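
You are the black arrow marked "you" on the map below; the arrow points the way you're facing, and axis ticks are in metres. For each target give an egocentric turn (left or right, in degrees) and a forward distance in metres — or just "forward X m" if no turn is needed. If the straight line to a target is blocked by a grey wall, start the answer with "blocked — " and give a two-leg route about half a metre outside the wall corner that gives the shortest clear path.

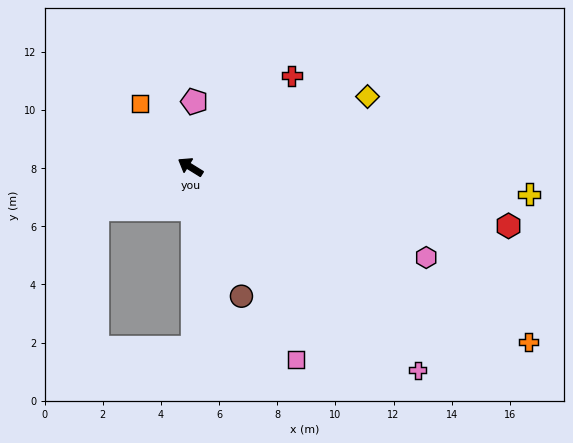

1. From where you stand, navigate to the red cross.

turn right 106°, forward 4.7 m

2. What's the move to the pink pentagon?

turn right 62°, forward 2.3 m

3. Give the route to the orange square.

turn right 20°, forward 2.8 m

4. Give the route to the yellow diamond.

turn right 127°, forward 6.6 m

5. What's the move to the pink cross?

turn left 170°, forward 10.5 m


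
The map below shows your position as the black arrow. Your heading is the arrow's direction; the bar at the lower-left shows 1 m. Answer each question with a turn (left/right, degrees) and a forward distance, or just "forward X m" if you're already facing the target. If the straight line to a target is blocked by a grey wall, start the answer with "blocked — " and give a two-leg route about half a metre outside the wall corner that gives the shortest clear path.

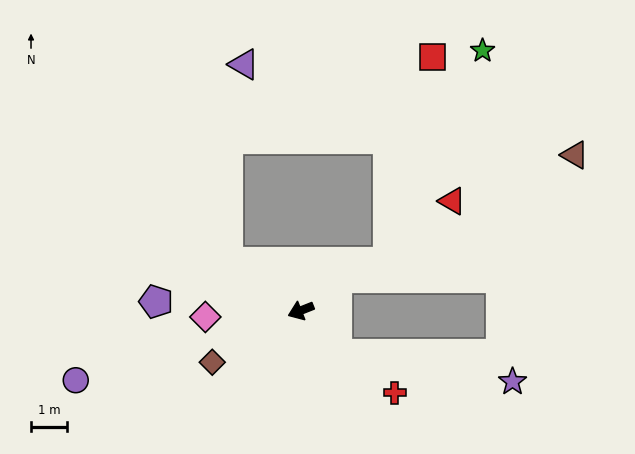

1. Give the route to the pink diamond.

turn right 18°, forward 2.6 m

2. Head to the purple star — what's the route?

blocked — turn left 108°, forward 1.6 m, then turn left 41°, forward 4.9 m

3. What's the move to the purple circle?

turn right 4°, forward 6.5 m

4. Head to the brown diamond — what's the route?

turn left 9°, forward 2.8 m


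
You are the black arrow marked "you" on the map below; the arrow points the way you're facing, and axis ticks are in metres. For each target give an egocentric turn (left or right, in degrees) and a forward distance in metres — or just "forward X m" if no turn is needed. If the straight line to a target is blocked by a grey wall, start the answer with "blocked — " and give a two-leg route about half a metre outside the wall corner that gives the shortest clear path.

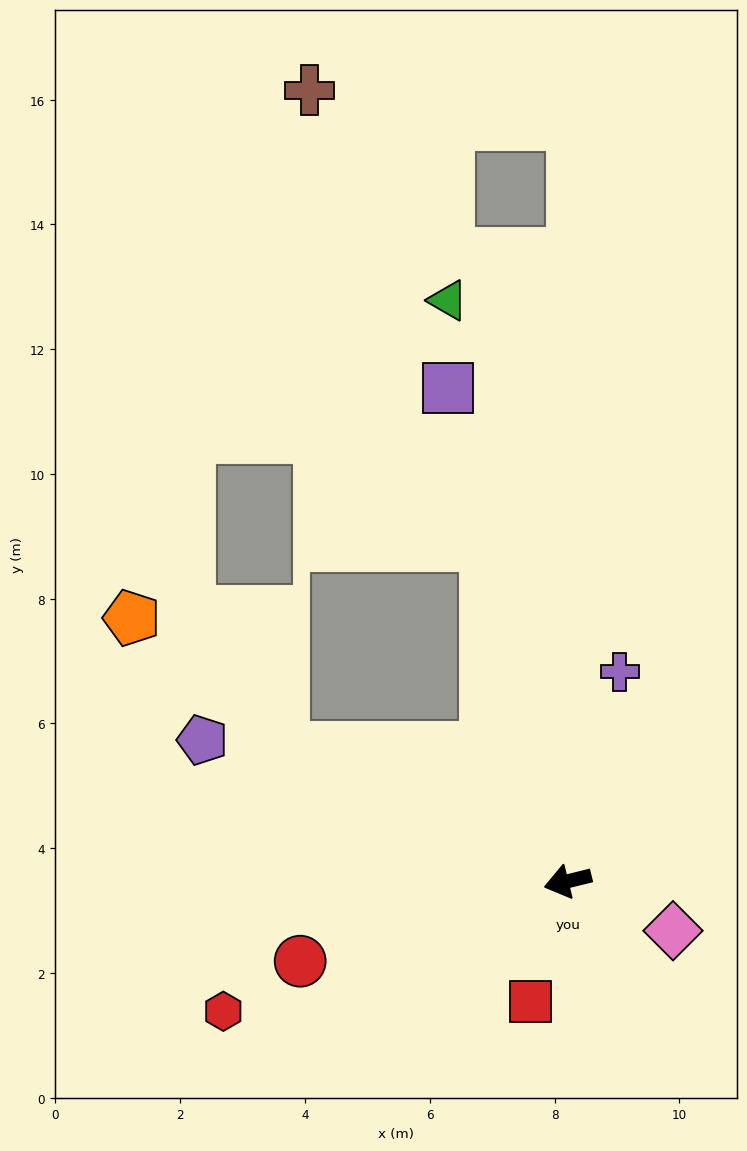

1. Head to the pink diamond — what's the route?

turn left 141°, forward 1.9 m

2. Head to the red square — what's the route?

turn left 59°, forward 2.0 m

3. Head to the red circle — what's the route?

turn left 3°, forward 4.5 m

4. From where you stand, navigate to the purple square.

turn right 90°, forward 8.1 m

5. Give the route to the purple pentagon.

turn right 35°, forward 6.3 m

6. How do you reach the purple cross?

turn right 118°, forward 3.5 m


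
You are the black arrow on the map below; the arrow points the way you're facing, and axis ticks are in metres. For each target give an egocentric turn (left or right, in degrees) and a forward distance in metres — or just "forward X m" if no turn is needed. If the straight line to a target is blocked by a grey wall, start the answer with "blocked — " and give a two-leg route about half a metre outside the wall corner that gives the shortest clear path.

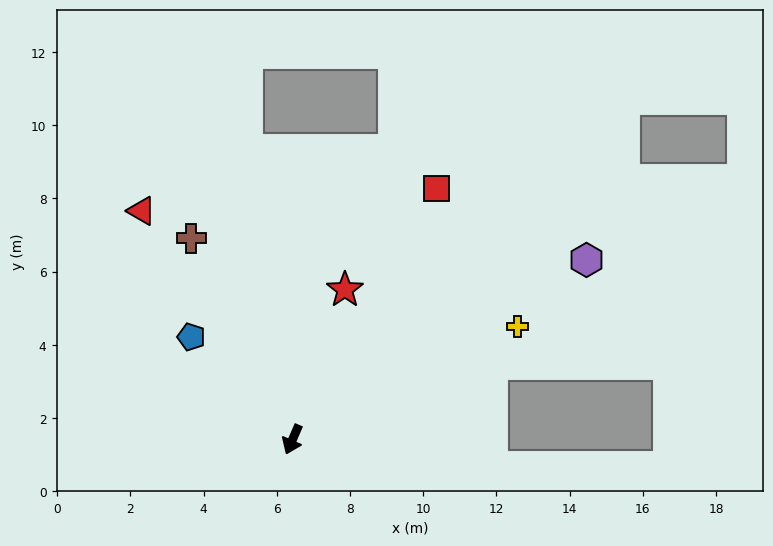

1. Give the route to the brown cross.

turn right 130°, forward 6.2 m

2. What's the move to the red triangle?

turn right 123°, forward 7.5 m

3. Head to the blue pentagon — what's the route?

turn right 112°, forward 3.9 m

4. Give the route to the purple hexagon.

turn left 145°, forward 9.4 m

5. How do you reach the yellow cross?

turn left 140°, forward 6.9 m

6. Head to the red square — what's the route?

turn left 173°, forward 7.9 m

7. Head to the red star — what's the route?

turn right 176°, forward 4.3 m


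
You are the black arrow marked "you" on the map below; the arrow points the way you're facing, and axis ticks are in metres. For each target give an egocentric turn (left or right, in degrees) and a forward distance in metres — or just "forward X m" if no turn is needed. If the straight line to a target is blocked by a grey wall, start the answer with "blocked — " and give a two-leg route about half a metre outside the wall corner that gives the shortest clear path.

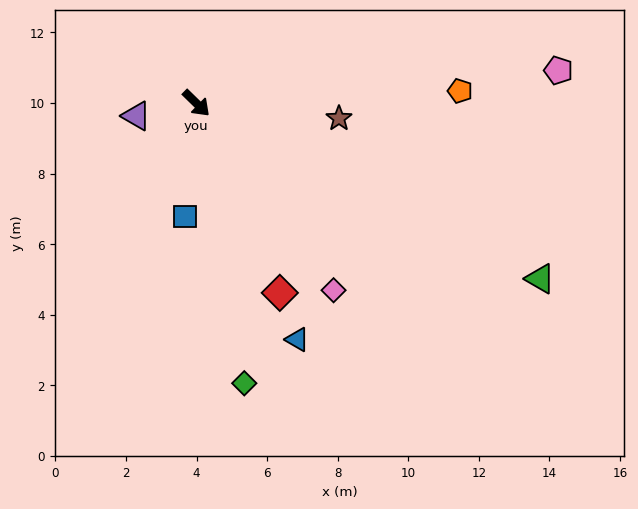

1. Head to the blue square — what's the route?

turn right 52°, forward 3.2 m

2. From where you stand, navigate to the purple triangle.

turn right 124°, forward 1.7 m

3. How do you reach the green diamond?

turn right 36°, forward 8.1 m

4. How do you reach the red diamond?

turn right 22°, forward 5.9 m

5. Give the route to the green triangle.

turn left 17°, forward 10.9 m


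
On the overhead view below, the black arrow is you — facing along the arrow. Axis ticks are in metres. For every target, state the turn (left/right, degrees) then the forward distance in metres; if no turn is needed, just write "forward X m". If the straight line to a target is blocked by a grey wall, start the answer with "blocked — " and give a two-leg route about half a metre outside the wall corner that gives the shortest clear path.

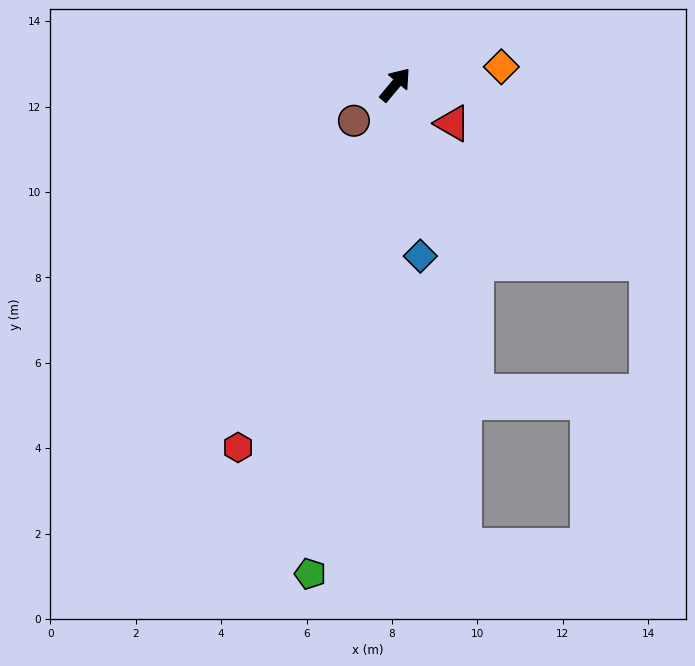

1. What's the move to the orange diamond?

turn right 40°, forward 2.5 m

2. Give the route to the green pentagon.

turn right 150°, forward 11.6 m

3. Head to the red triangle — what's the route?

turn right 84°, forward 1.6 m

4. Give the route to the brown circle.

turn left 171°, forward 1.3 m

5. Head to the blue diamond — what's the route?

turn right 132°, forward 4.1 m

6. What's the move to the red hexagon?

turn right 164°, forward 9.3 m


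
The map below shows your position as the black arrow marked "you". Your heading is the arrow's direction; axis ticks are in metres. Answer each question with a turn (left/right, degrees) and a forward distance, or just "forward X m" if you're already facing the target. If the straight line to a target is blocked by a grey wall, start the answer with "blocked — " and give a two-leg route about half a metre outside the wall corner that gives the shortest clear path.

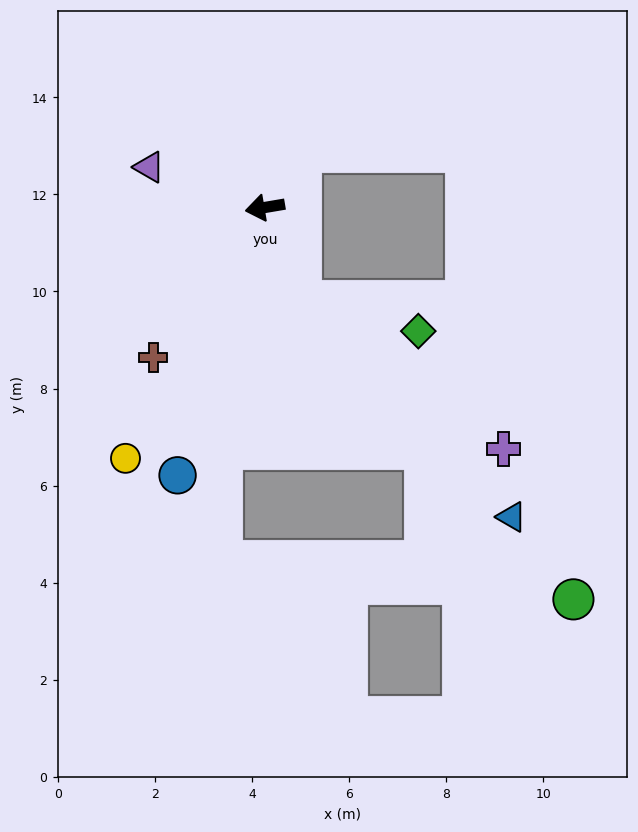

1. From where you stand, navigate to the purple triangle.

turn right 29°, forward 2.5 m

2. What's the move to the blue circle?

turn left 62°, forward 5.8 m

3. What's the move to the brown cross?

turn left 44°, forward 3.9 m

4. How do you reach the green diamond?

blocked — turn left 102°, forward 2.1 m, then turn left 54°, forward 2.5 m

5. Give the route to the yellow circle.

turn left 51°, forward 5.9 m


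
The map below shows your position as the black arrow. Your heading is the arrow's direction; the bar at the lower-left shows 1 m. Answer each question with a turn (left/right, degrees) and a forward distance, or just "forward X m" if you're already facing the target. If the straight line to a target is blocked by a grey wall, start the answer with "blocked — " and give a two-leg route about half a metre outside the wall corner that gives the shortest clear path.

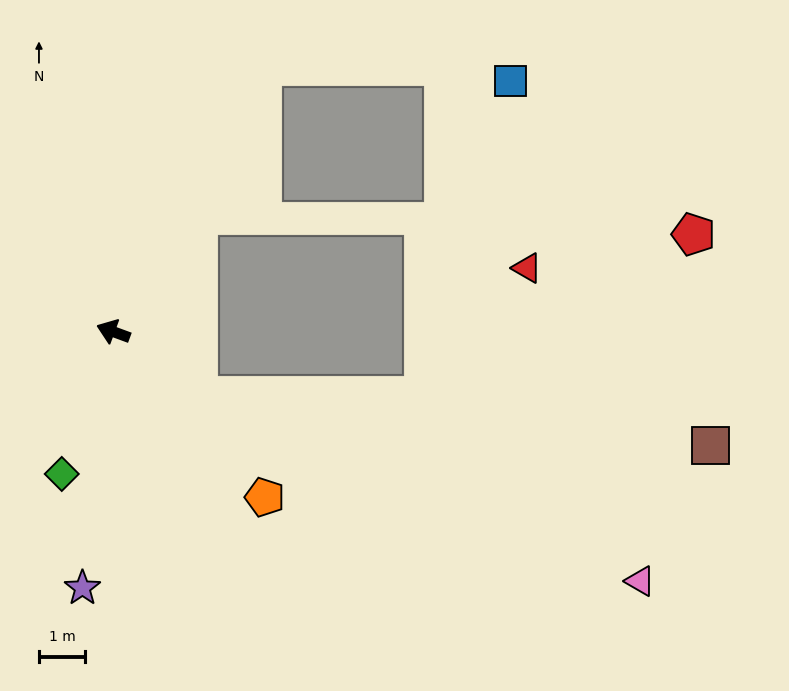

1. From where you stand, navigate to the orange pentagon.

turn left 153°, forward 4.8 m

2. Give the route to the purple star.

turn left 103°, forward 5.6 m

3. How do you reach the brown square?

blocked — turn left 163°, forward 2.3 m, then turn left 32°, forward 11.1 m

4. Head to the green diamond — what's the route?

turn left 90°, forward 3.3 m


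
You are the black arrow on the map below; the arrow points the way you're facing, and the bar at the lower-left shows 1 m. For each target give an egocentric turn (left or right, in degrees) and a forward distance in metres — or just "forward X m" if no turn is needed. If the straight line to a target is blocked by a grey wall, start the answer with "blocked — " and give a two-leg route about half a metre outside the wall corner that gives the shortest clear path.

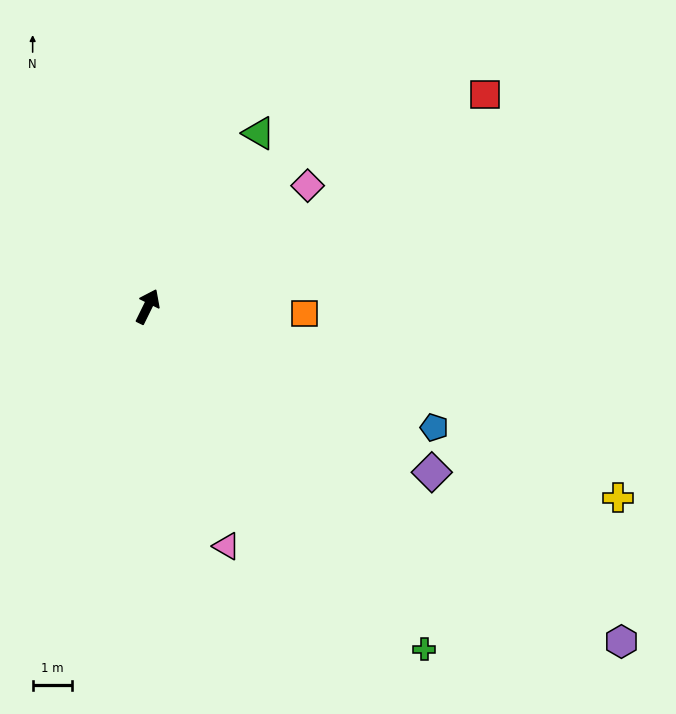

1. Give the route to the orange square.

turn right 66°, forward 4.0 m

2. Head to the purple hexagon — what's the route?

turn right 99°, forward 14.9 m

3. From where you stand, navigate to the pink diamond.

turn right 27°, forward 5.2 m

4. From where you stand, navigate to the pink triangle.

turn right 136°, forward 6.5 m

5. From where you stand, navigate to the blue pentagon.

turn right 87°, forward 8.0 m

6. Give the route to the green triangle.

turn right 6°, forward 5.3 m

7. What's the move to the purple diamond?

turn right 94°, forward 8.5 m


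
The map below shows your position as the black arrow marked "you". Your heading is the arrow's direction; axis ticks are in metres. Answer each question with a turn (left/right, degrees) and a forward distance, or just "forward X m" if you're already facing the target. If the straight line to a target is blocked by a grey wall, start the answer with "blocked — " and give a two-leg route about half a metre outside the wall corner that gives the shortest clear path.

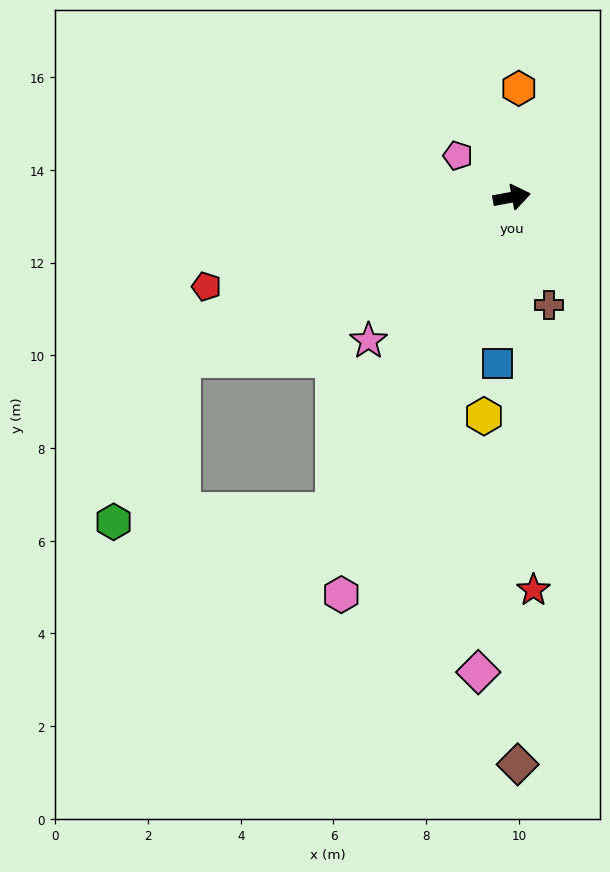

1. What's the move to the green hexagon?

blocked — turn right 165°, forward 7.9 m, then turn left 42°, forward 3.8 m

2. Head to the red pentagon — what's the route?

turn right 174°, forward 6.9 m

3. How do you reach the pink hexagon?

turn right 124°, forward 9.3 m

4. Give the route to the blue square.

turn right 105°, forward 3.6 m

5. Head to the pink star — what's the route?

turn right 146°, forward 4.4 m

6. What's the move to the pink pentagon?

turn left 132°, forward 1.5 m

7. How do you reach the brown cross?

turn right 81°, forward 2.5 m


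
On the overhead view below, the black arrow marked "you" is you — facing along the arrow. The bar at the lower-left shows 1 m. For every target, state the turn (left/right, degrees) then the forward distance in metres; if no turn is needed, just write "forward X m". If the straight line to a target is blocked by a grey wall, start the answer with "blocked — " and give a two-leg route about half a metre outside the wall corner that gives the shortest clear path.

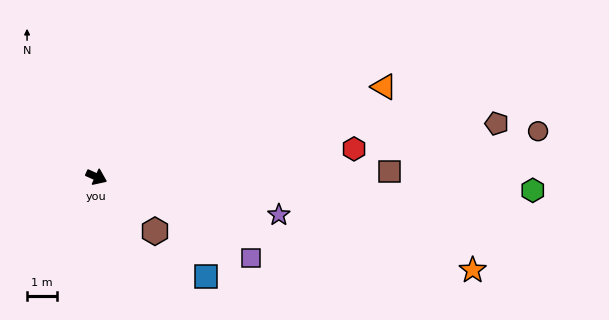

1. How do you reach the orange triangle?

turn left 42°, forward 10.0 m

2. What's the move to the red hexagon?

turn left 30°, forward 8.6 m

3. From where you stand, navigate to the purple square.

turn right 4°, forward 5.8 m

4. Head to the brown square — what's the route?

turn left 25°, forward 9.7 m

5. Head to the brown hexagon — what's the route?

turn right 19°, forward 2.7 m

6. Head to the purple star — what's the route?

turn left 12°, forward 6.2 m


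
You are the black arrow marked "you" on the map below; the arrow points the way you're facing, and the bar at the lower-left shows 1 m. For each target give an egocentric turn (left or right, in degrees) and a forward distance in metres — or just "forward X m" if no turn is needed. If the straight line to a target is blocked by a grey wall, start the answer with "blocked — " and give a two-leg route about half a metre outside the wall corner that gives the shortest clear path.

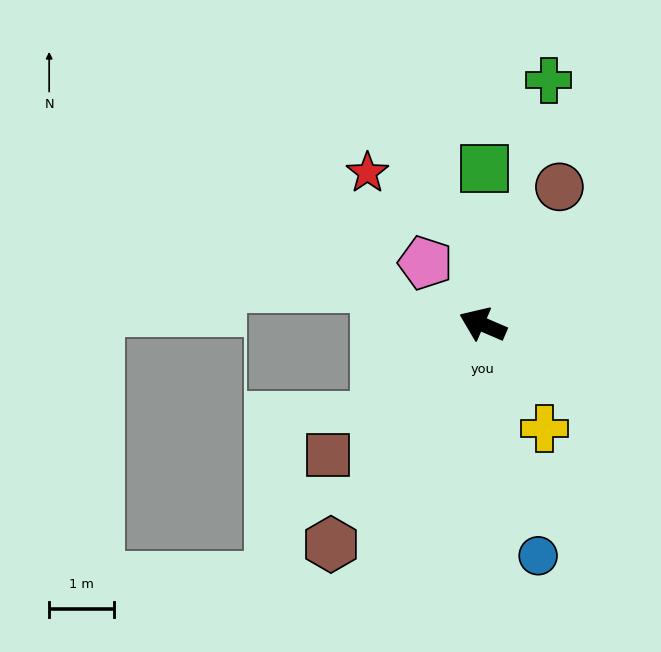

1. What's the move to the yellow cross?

turn left 144°, forward 1.9 m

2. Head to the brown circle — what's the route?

turn right 96°, forward 2.4 m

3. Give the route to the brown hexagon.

turn left 79°, forward 4.1 m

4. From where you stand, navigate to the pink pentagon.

turn right 24°, forward 1.3 m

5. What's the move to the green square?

turn right 67°, forward 2.4 m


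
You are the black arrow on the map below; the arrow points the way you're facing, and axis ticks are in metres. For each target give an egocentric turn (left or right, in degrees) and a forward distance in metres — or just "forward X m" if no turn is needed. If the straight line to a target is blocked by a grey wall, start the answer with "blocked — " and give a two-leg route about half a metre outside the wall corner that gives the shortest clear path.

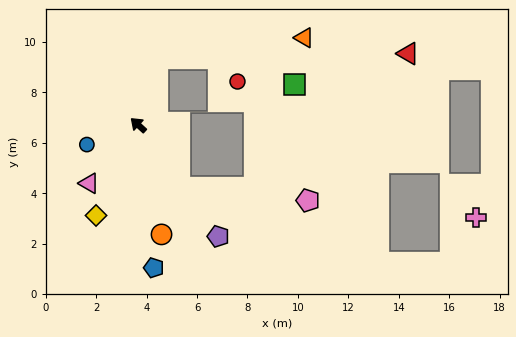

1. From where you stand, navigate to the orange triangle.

blocked — turn right 64°, forward 2.7 m, then turn right 65°, forward 5.9 m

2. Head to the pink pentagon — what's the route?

blocked — turn left 166°, forward 3.0 m, then turn left 51°, forward 5.1 m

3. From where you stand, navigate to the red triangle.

blocked — turn right 64°, forward 2.7 m, then turn right 72°, forward 9.9 m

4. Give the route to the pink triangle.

turn left 92°, forward 3.0 m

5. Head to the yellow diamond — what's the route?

turn left 108°, forward 4.0 m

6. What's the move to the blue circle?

turn left 63°, forward 2.2 m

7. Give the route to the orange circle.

turn left 145°, forward 4.4 m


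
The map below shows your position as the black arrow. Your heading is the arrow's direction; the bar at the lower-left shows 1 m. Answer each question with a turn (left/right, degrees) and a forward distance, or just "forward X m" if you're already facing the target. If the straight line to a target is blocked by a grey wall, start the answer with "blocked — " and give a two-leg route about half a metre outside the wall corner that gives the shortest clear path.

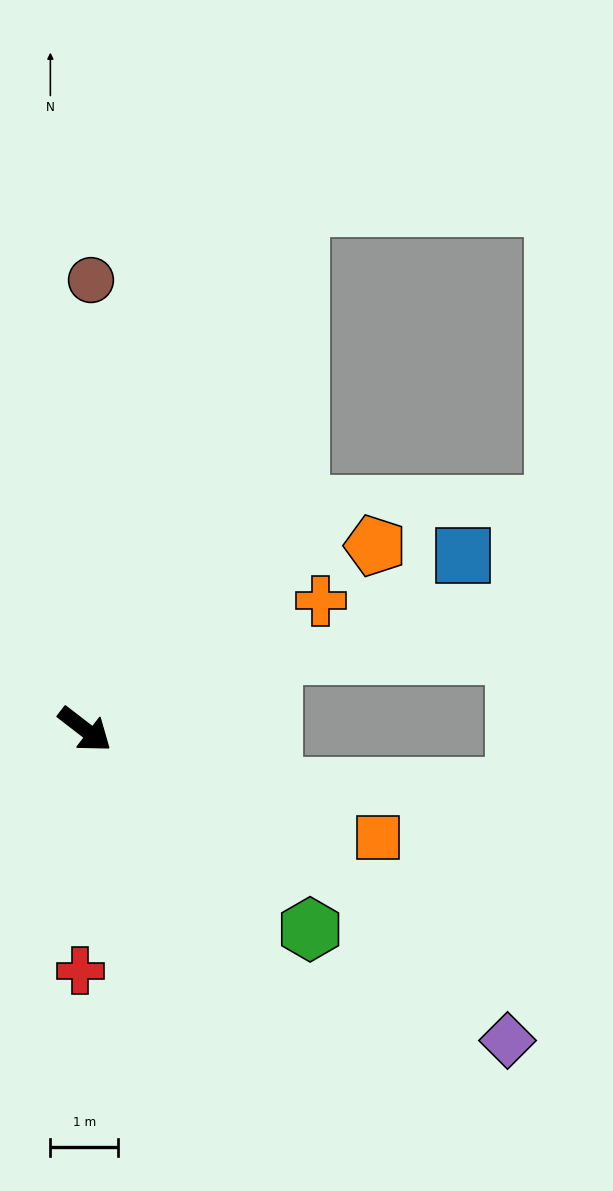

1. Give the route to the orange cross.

turn left 66°, forward 4.0 m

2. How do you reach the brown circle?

turn left 127°, forward 6.6 m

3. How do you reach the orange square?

turn left 17°, forward 4.6 m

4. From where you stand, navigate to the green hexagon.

turn right 4°, forward 4.4 m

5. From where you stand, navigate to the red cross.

turn right 53°, forward 3.6 m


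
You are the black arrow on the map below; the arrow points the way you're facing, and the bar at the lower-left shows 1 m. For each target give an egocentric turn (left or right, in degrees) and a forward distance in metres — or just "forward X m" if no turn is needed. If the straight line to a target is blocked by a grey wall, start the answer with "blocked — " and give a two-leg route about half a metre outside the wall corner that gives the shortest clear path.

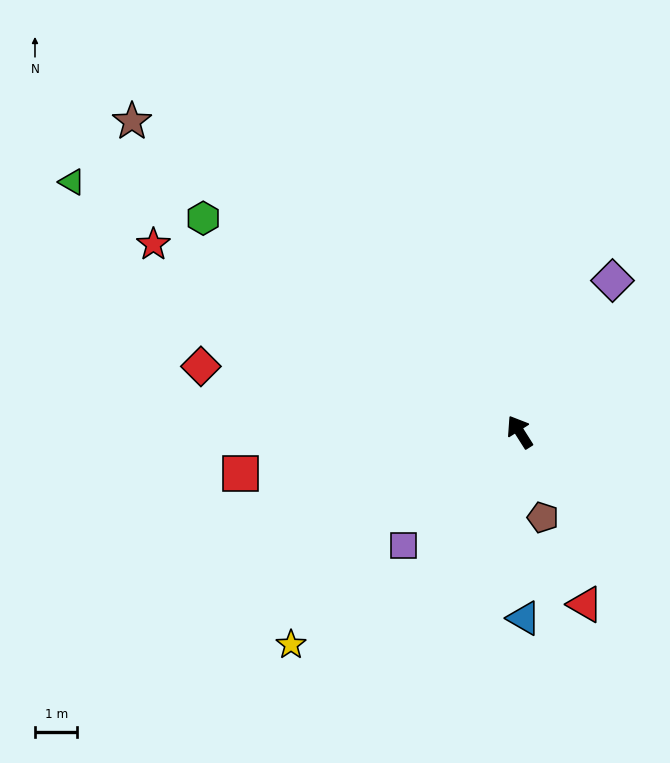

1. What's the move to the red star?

turn left 31°, forward 9.7 m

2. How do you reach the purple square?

turn left 102°, forward 3.8 m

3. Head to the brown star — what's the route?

turn left 19°, forward 11.7 m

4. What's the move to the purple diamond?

turn right 64°, forward 4.2 m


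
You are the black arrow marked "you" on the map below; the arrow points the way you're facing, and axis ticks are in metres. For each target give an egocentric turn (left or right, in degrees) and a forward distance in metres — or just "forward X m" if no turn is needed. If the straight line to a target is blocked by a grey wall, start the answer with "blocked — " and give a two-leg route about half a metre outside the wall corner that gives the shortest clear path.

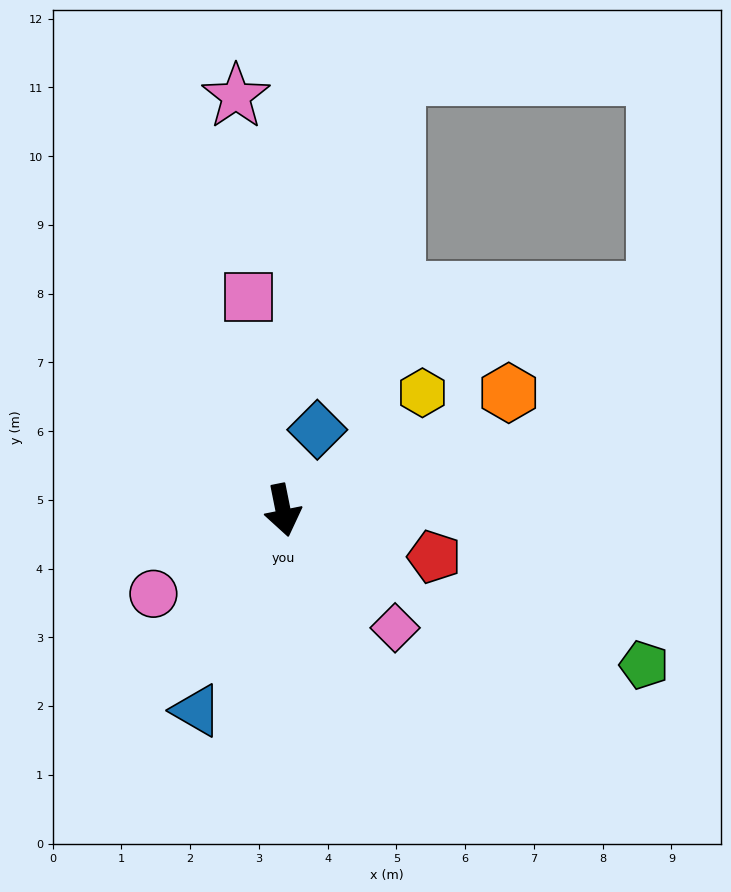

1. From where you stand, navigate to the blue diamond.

turn left 146°, forward 1.3 m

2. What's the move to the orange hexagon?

turn left 106°, forward 3.7 m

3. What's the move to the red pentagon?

turn left 62°, forward 2.3 m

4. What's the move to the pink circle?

turn right 69°, forward 2.2 m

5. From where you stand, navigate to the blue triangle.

turn right 35°, forward 3.2 m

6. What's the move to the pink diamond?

turn left 32°, forward 2.4 m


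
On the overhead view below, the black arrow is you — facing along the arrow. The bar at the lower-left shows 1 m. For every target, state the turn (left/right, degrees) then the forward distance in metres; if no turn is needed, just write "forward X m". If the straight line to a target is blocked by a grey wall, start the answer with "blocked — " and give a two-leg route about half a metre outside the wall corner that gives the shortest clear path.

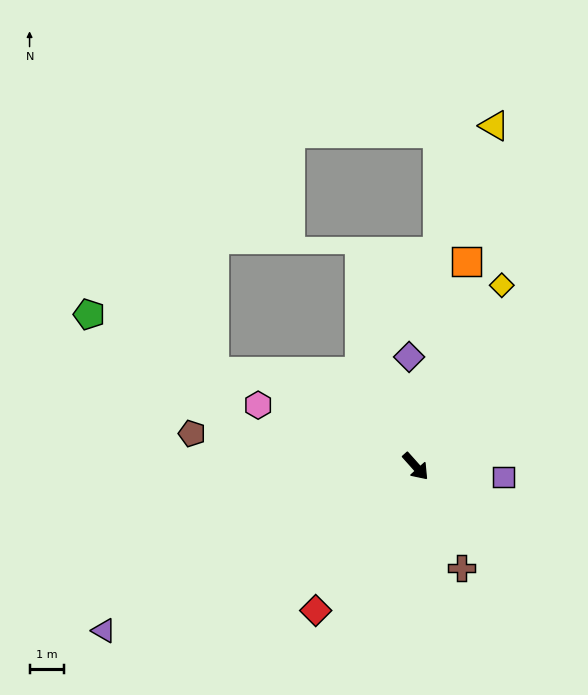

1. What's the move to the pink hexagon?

turn right 153°, forward 4.9 m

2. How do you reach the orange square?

turn left 124°, forward 6.2 m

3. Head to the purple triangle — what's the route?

turn right 104°, forward 10.3 m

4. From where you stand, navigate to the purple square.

turn left 41°, forward 2.6 m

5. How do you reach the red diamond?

turn right 76°, forward 5.1 m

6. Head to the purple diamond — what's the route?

turn left 142°, forward 3.2 m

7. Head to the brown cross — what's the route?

turn right 18°, forward 3.3 m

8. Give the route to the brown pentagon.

turn right 140°, forward 6.6 m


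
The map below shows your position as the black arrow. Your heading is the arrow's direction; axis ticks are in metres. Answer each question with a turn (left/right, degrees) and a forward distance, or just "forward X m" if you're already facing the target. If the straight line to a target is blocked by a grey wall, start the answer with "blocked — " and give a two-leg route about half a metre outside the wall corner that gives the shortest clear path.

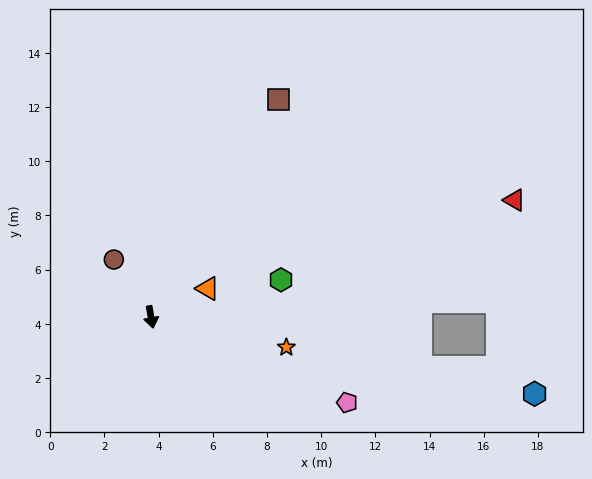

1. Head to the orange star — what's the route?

turn left 67°, forward 5.1 m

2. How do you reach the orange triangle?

turn left 106°, forward 2.3 m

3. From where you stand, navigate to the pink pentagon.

turn left 56°, forward 7.9 m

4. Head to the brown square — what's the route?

turn left 139°, forward 9.3 m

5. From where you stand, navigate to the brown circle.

turn right 157°, forward 2.5 m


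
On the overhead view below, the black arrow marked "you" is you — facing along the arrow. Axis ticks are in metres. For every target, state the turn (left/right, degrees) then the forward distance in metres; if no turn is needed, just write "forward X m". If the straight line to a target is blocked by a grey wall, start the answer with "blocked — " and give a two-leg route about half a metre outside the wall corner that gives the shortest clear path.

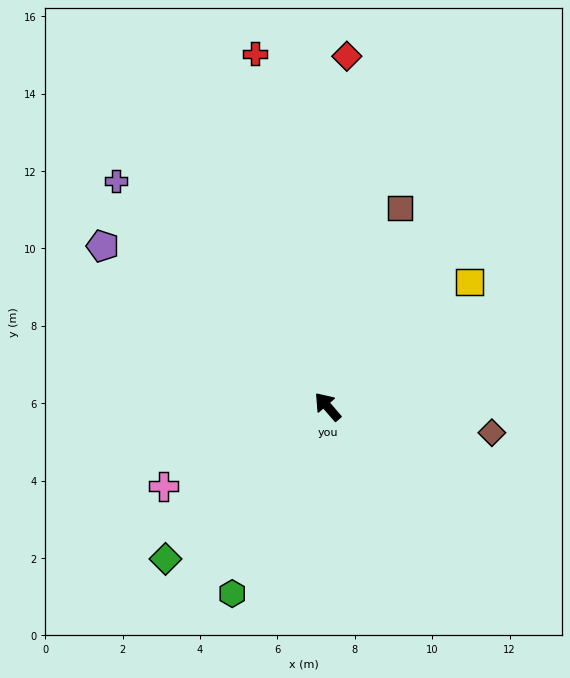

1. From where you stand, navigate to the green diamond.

turn left 92°, forward 5.7 m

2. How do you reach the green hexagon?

turn left 112°, forward 5.4 m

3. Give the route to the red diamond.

turn right 44°, forward 9.1 m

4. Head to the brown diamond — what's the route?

turn right 140°, forward 4.3 m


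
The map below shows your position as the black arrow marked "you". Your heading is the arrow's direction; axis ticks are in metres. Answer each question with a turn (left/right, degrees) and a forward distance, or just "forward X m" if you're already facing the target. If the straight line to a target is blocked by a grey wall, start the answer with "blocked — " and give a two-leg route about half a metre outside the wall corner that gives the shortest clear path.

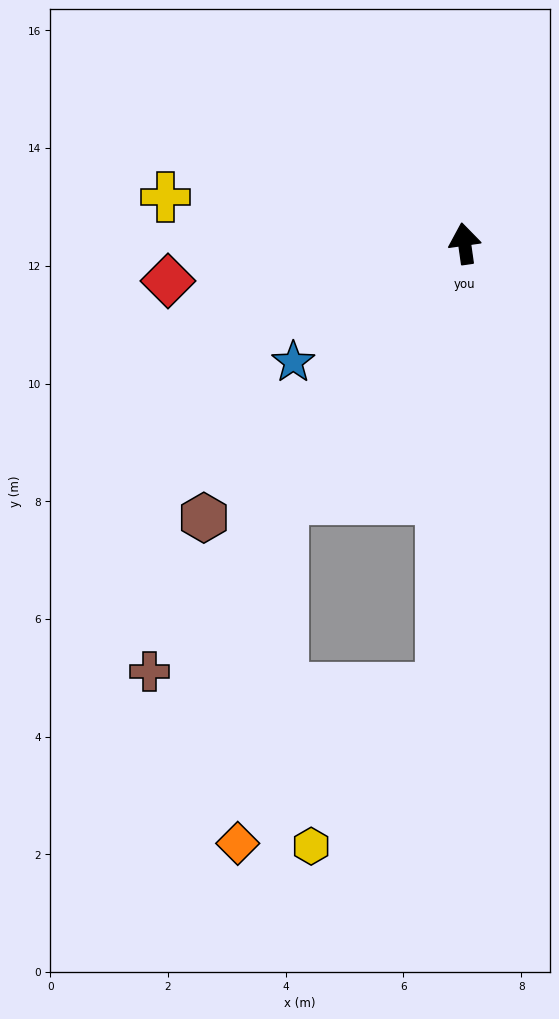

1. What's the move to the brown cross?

turn left 136°, forward 9.0 m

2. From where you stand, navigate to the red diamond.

turn left 89°, forward 5.1 m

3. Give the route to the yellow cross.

turn left 73°, forward 5.1 m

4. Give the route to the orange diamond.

blocked — turn left 137°, forward 5.3 m, then turn left 27°, forward 5.9 m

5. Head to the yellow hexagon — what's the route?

blocked — turn left 169°, forward 7.6 m, then turn right 36°, forward 3.5 m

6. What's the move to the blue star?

turn left 117°, forward 3.5 m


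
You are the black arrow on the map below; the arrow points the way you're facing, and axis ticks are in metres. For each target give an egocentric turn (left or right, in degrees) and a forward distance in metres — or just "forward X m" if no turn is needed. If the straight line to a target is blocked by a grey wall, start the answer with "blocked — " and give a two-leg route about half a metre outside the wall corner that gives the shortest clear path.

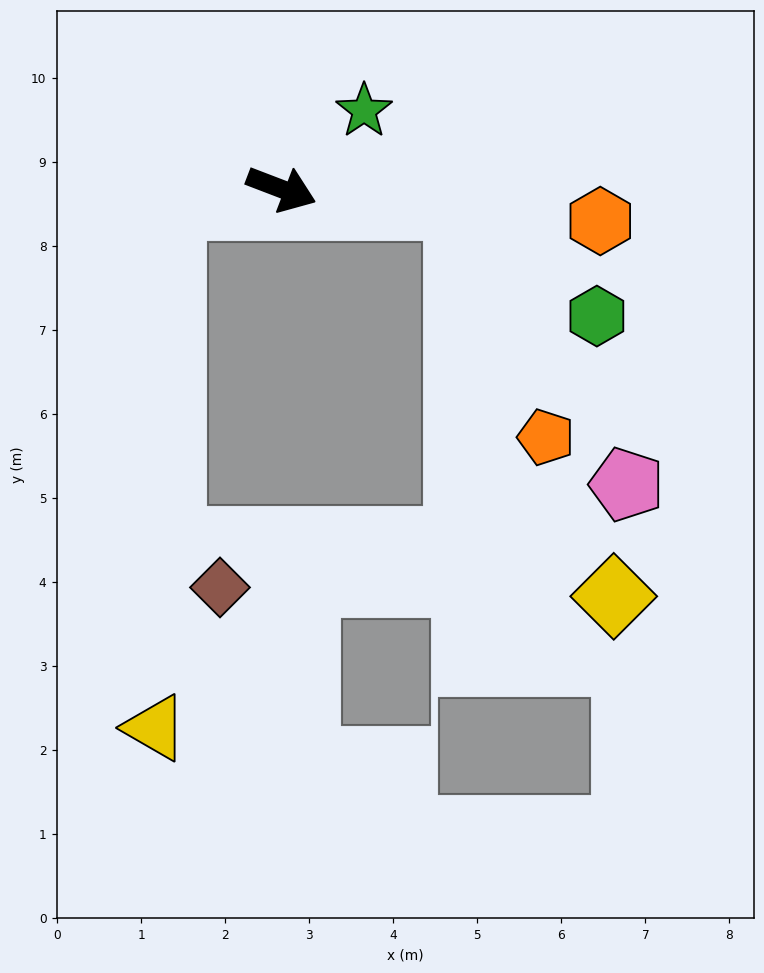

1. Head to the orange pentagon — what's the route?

blocked — turn left 16°, forward 2.1 m, then turn right 65°, forward 3.0 m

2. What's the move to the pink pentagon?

blocked — turn left 16°, forward 2.1 m, then turn right 54°, forward 3.9 m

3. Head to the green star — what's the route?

turn left 64°, forward 1.4 m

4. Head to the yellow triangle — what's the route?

blocked — turn right 151°, forward 1.3 m, then turn left 80°, forward 6.2 m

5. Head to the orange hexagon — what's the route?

turn left 15°, forward 3.8 m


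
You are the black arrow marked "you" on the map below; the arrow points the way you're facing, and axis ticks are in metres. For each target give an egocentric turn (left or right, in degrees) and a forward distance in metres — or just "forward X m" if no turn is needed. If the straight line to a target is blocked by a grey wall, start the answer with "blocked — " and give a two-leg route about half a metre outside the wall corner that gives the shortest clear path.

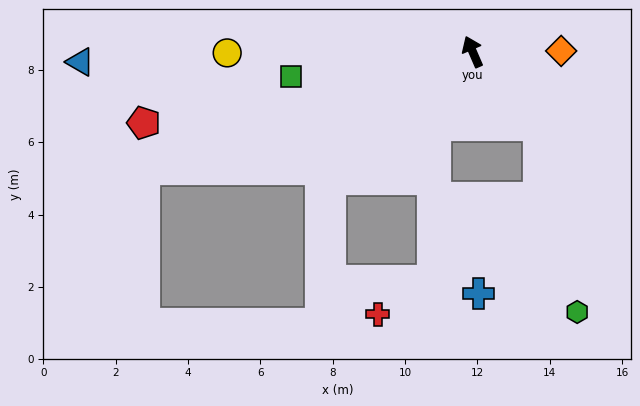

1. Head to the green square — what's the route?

turn left 75°, forward 5.1 m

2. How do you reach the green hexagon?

blocked — turn right 162°, forward 2.7 m, then turn right 30°, forward 5.3 m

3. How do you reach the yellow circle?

turn left 67°, forward 6.8 m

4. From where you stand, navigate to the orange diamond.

turn right 113°, forward 2.4 m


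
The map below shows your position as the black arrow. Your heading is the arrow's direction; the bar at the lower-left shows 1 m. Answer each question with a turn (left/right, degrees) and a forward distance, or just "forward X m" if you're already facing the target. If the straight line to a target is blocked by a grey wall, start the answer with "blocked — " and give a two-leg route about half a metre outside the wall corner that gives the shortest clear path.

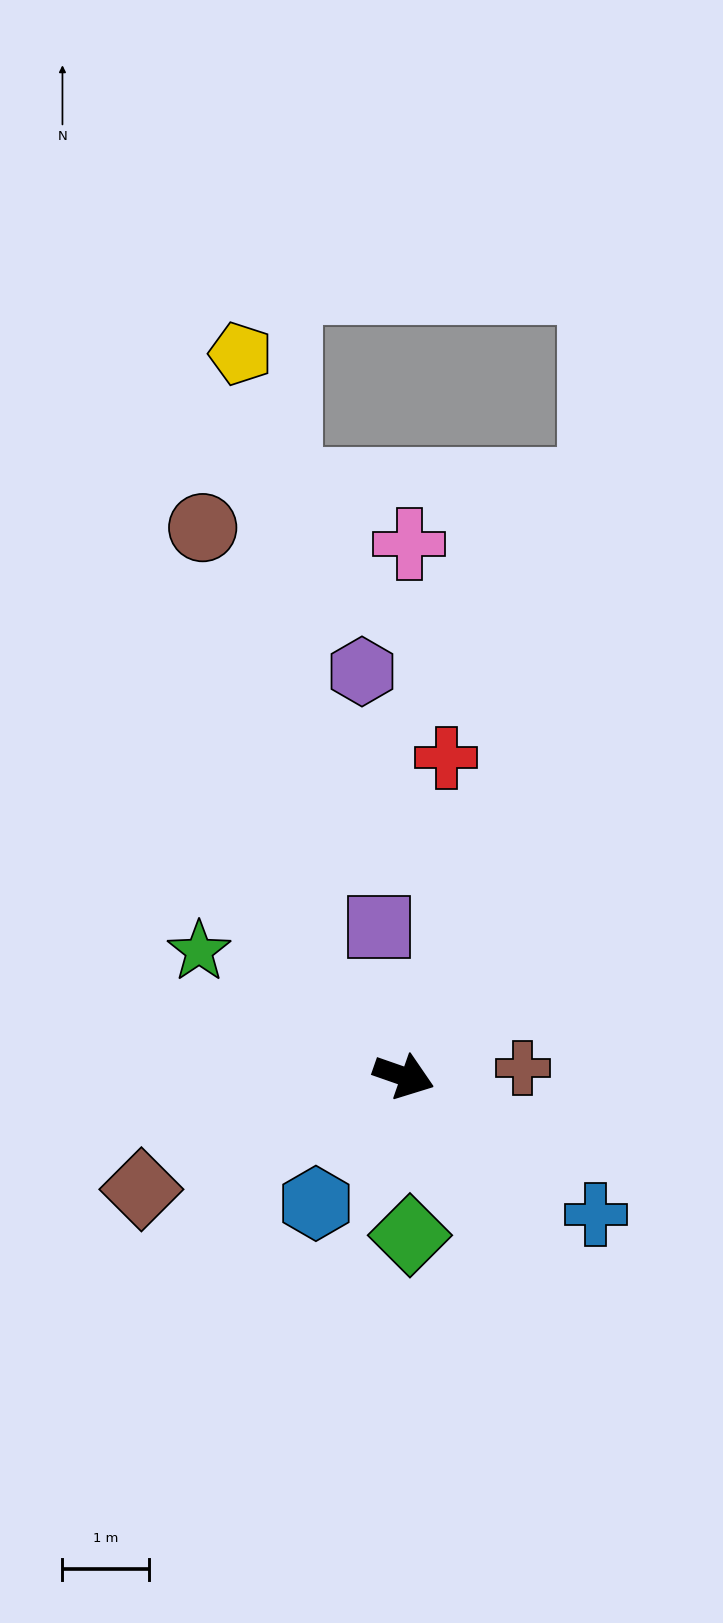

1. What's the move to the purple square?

turn left 119°, forward 1.8 m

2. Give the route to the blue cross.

turn right 17°, forward 2.7 m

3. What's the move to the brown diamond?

turn right 137°, forward 3.3 m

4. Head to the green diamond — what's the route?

turn right 69°, forward 1.8 m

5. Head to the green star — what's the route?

turn left 168°, forward 2.8 m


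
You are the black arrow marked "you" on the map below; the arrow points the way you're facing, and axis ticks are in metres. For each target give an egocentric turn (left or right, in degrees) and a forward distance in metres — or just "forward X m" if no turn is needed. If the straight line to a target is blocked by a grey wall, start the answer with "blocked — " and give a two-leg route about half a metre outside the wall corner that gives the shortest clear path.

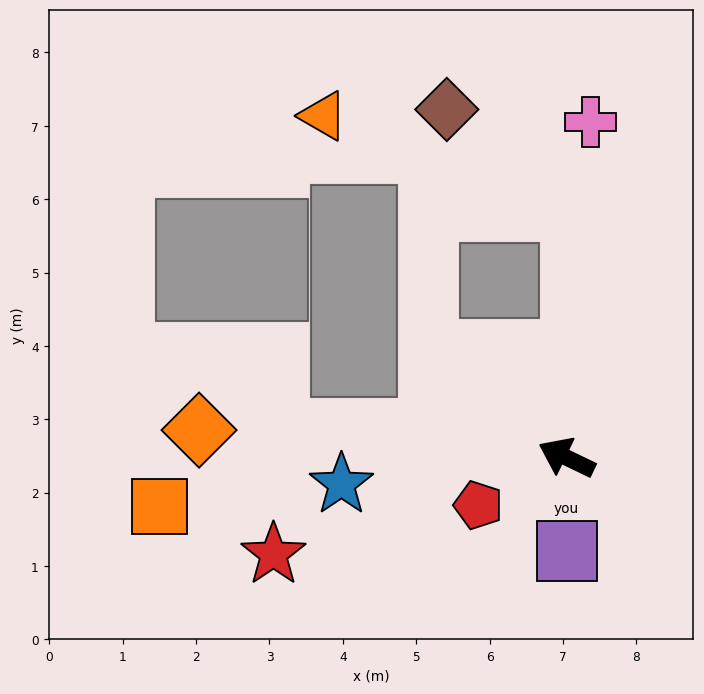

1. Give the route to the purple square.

turn left 116°, forward 1.3 m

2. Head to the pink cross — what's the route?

turn right 68°, forward 4.6 m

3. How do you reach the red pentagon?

turn left 54°, forward 1.4 m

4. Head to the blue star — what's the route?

turn left 32°, forward 3.1 m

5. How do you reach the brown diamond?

blocked — turn right 66°, forward 3.4 m, then turn left 53°, forward 2.2 m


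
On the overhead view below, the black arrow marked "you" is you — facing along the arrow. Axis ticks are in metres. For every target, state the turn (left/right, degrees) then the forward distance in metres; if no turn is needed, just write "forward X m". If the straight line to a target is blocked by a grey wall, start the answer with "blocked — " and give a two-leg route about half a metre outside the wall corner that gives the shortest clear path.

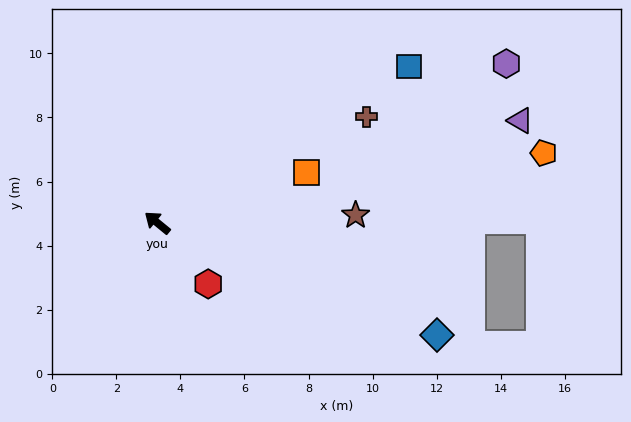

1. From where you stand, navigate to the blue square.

turn right 109°, forward 9.2 m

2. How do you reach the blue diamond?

turn right 163°, forward 9.4 m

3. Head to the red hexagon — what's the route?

turn left 169°, forward 2.5 m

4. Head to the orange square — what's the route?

turn right 122°, forward 4.9 m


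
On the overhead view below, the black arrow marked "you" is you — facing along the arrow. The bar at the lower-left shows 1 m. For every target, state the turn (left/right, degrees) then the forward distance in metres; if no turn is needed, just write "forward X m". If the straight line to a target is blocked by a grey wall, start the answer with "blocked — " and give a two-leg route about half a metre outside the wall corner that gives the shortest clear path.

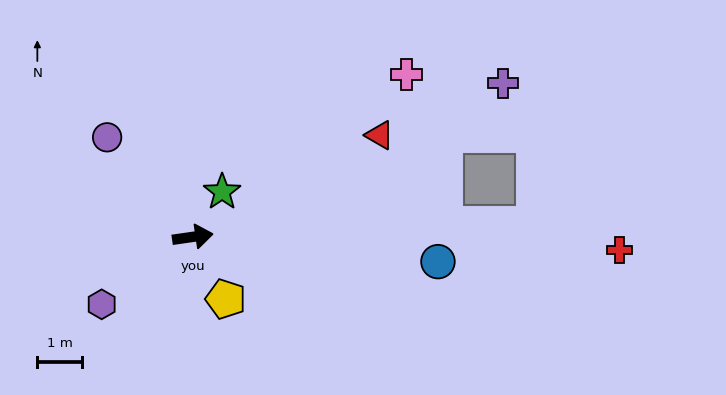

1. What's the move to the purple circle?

turn left 123°, forward 3.0 m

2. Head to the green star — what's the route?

turn left 49°, forward 1.2 m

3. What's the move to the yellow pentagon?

turn right 70°, forward 1.6 m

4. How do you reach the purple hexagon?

turn right 152°, forward 2.6 m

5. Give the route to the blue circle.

turn right 14°, forward 5.6 m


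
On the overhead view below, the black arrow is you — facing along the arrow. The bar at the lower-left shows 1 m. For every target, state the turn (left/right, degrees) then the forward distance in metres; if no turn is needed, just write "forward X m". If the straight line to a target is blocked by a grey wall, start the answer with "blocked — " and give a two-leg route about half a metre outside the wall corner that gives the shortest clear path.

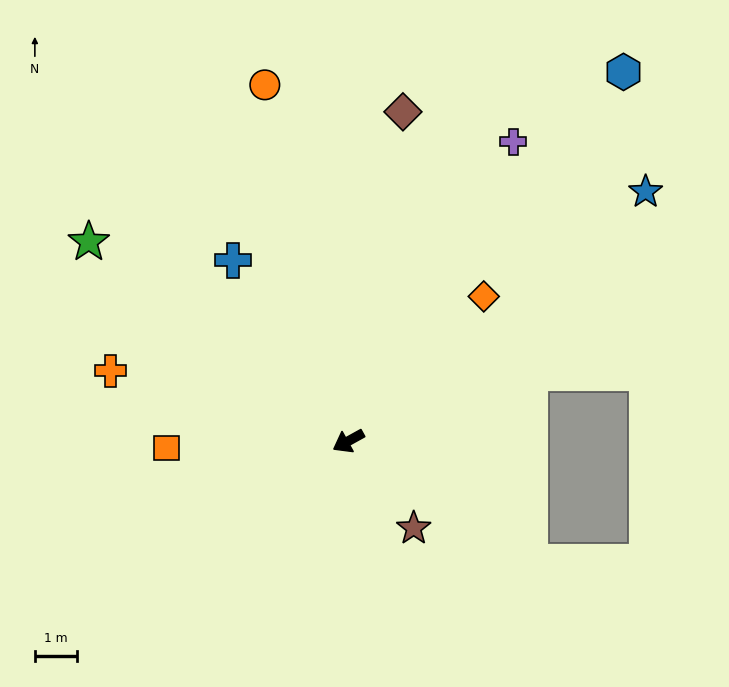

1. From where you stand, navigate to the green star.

turn right 66°, forward 7.8 m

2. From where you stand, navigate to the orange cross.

turn right 45°, forward 5.9 m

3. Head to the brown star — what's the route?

turn left 98°, forward 2.6 m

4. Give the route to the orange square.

turn right 27°, forward 4.3 m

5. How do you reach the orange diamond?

turn right 162°, forward 4.7 m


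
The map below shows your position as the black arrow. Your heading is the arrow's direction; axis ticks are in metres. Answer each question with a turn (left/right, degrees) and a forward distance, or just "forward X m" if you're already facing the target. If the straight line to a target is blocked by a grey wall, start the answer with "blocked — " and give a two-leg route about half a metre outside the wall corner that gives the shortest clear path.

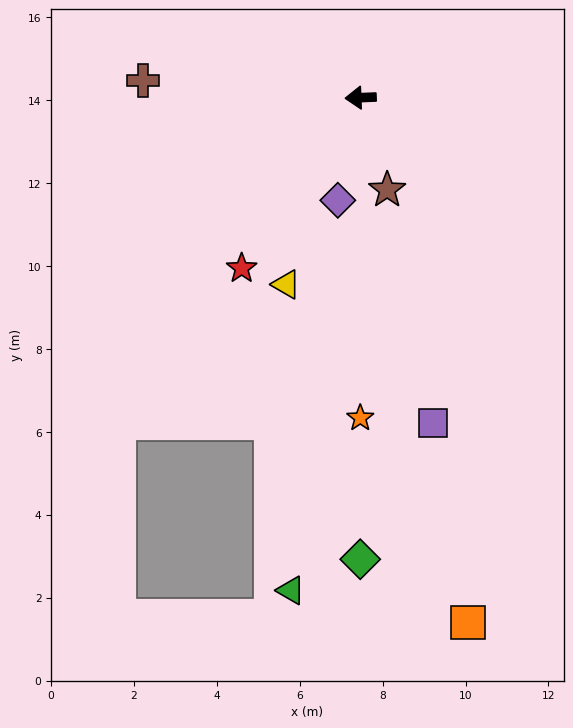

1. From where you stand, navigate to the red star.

turn left 53°, forward 5.0 m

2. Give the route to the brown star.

turn left 104°, forward 2.3 m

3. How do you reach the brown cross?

turn right 7°, forward 5.3 m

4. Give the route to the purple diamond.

turn left 75°, forward 2.5 m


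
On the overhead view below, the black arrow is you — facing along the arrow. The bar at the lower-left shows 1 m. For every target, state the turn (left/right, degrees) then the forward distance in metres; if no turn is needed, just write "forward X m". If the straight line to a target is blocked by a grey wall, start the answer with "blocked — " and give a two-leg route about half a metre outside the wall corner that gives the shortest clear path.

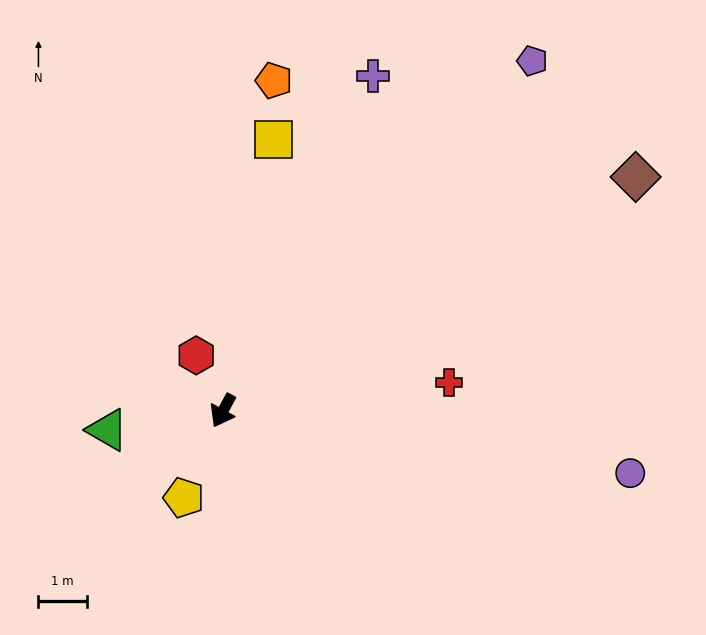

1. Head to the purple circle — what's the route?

turn left 110°, forward 8.5 m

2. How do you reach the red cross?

turn left 126°, forward 4.7 m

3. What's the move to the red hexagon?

turn right 126°, forward 1.3 m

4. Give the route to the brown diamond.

turn left 148°, forward 9.8 m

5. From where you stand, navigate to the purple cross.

turn right 175°, forward 7.6 m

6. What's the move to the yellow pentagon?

turn left 4°, forward 2.0 m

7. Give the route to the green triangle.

turn right 52°, forward 2.4 m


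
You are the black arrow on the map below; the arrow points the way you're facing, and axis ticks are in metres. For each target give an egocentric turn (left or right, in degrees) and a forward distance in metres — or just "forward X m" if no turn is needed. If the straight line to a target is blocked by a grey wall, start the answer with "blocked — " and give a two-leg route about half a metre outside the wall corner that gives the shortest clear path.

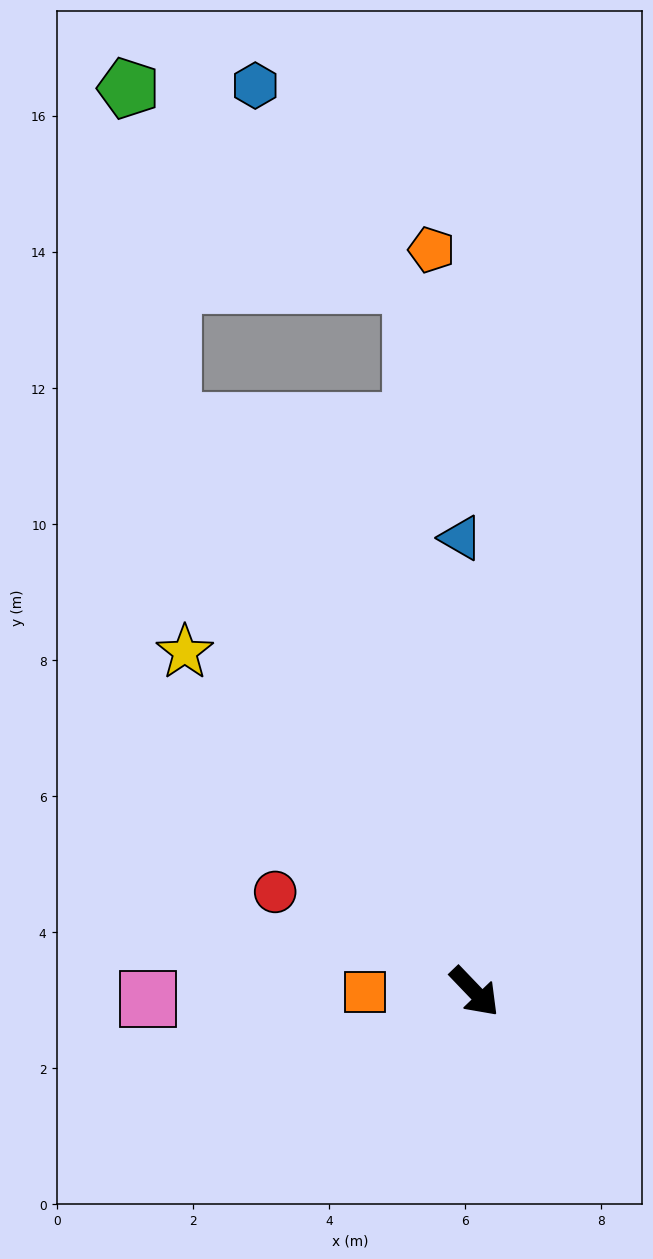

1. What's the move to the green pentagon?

blocked — turn left 164°, forward 9.5 m, then turn right 20°, forward 4.9 m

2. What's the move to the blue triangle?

turn left 138°, forward 6.7 m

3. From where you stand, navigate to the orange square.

turn right 133°, forward 1.6 m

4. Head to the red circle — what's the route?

turn right 160°, forward 3.3 m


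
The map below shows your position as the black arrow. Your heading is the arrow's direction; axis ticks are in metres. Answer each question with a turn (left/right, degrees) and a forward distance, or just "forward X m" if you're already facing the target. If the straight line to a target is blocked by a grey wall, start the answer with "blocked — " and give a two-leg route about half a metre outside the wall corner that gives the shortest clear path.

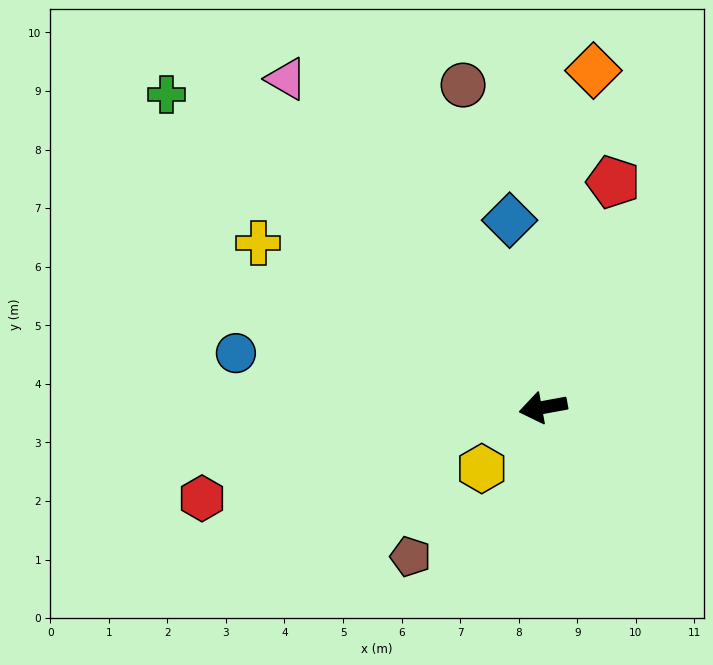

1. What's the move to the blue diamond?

turn right 90°, forward 3.2 m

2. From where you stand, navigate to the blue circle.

turn right 20°, forward 5.3 m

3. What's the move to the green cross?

turn right 50°, forward 8.4 m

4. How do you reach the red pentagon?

turn right 118°, forward 4.0 m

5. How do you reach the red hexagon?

turn left 5°, forward 6.0 m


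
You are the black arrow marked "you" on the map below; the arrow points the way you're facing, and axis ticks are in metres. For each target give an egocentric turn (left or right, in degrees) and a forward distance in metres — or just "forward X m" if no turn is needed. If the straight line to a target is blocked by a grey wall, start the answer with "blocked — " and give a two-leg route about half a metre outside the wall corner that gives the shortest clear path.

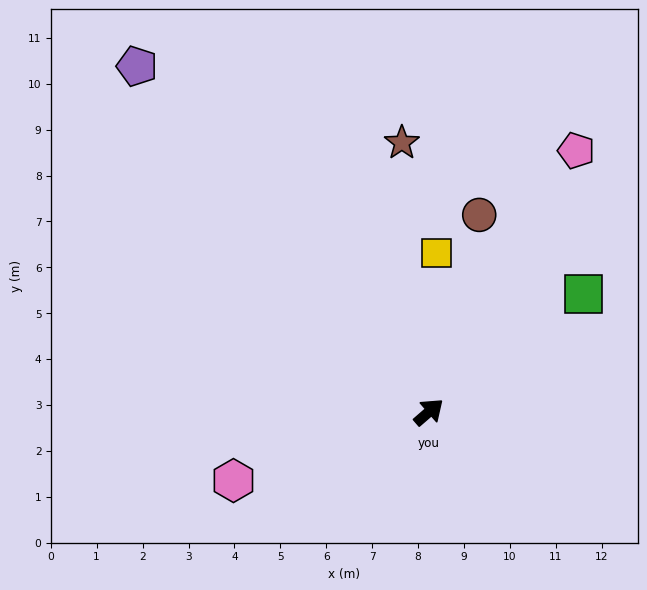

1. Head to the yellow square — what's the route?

turn left 46°, forward 3.5 m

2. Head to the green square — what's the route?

turn right 3°, forward 4.2 m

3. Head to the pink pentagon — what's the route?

turn left 20°, forward 6.5 m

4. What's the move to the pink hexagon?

turn left 158°, forward 4.5 m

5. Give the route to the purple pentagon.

turn left 89°, forward 9.9 m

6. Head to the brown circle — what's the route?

turn left 35°, forward 4.4 m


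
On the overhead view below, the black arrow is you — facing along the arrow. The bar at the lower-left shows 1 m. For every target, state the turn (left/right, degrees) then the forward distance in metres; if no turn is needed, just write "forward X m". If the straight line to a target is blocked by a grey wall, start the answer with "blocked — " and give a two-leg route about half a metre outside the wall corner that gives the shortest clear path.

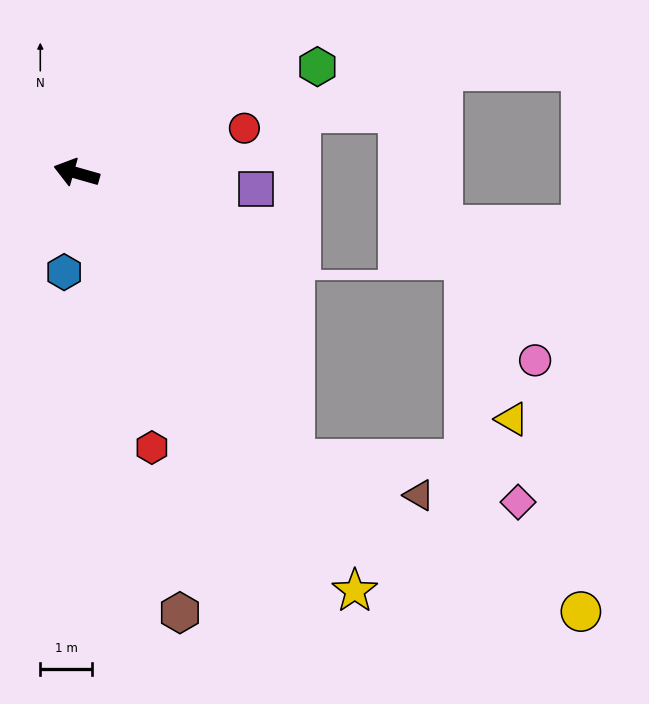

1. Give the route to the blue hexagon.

turn left 99°, forward 1.9 m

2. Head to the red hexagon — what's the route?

turn left 121°, forward 5.5 m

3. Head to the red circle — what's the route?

turn right 149°, forward 3.4 m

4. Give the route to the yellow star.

turn left 140°, forward 9.8 m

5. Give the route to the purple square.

turn right 169°, forward 3.5 m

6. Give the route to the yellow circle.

blocked — turn left 143°, forward 7.0 m, then turn left 25°, forward 6.3 m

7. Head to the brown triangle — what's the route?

blocked — turn left 143°, forward 7.0 m, then turn left 38°, forward 2.5 m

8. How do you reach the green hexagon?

turn right 140°, forward 5.1 m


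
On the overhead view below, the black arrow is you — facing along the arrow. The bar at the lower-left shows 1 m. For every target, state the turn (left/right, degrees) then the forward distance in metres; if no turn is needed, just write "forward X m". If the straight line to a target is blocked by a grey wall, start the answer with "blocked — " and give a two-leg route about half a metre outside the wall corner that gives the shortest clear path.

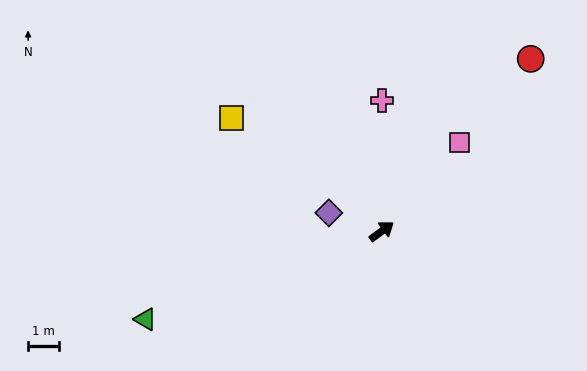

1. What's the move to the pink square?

turn left 12°, forward 3.8 m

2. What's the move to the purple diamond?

turn left 124°, forward 1.8 m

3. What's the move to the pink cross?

turn left 53°, forward 4.2 m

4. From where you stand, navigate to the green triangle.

turn left 164°, forward 8.1 m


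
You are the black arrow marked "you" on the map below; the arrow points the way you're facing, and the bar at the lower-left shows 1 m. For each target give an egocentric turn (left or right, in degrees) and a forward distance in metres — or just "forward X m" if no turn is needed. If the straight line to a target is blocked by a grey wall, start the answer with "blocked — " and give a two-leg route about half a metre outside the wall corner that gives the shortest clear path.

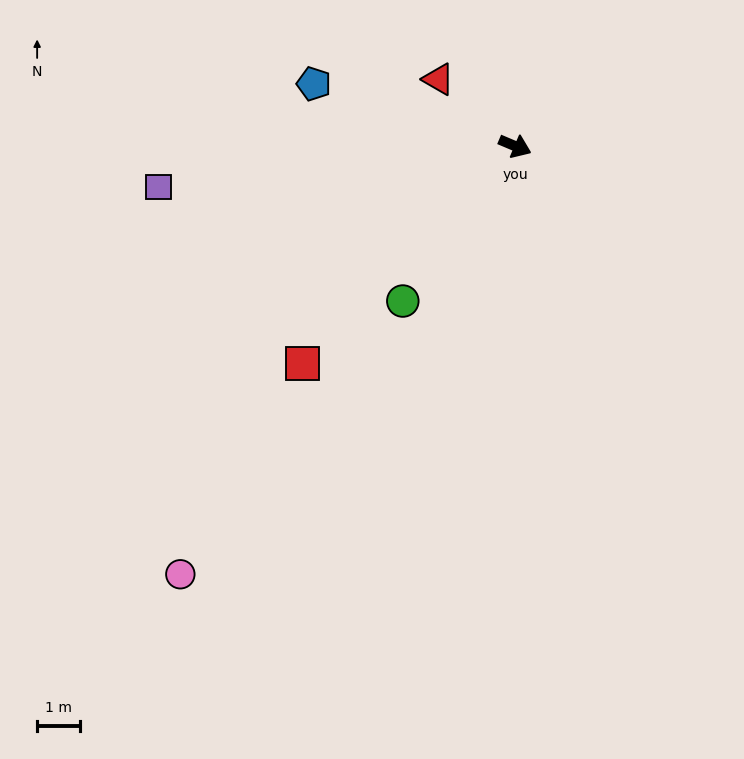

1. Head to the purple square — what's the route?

turn right 151°, forward 8.3 m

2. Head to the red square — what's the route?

turn right 111°, forward 7.0 m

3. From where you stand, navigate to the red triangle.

turn left 162°, forward 2.4 m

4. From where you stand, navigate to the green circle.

turn right 103°, forward 4.4 m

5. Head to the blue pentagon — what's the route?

turn right 174°, forward 4.9 m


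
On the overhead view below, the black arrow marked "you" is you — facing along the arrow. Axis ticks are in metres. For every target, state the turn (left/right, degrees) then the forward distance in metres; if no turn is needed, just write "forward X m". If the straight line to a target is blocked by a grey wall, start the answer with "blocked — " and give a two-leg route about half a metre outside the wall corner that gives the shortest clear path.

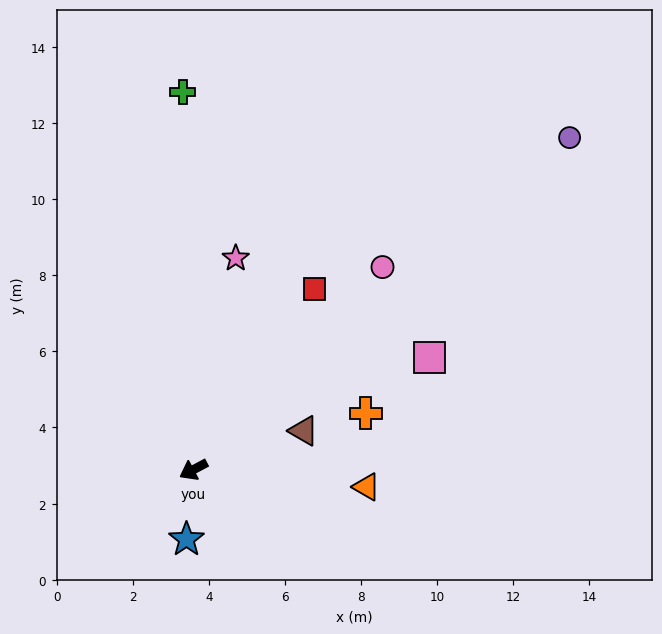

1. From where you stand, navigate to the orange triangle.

turn left 146°, forward 4.6 m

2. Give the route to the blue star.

turn left 56°, forward 1.8 m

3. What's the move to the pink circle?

turn right 161°, forward 7.3 m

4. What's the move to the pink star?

turn right 129°, forward 5.7 m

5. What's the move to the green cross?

turn right 116°, forward 9.9 m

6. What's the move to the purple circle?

turn right 167°, forward 13.2 m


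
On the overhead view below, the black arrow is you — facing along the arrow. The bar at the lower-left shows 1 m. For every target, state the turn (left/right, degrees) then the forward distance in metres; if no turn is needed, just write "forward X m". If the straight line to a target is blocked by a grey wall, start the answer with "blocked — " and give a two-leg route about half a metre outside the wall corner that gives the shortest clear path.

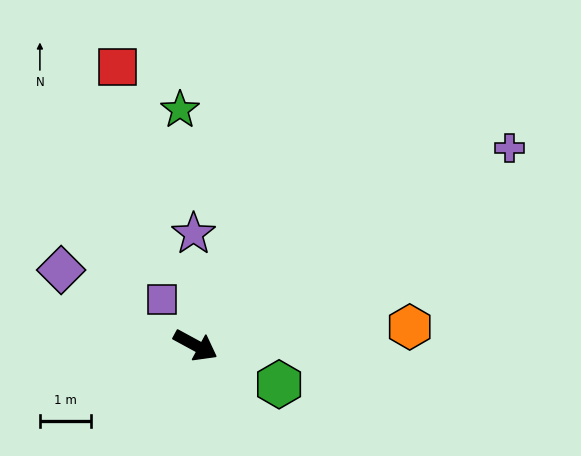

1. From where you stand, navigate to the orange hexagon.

turn left 33°, forward 4.2 m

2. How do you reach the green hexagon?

turn left 4°, forward 1.8 m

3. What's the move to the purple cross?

turn left 61°, forward 7.3 m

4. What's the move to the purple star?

turn left 120°, forward 2.2 m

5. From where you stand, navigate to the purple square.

turn left 155°, forward 1.1 m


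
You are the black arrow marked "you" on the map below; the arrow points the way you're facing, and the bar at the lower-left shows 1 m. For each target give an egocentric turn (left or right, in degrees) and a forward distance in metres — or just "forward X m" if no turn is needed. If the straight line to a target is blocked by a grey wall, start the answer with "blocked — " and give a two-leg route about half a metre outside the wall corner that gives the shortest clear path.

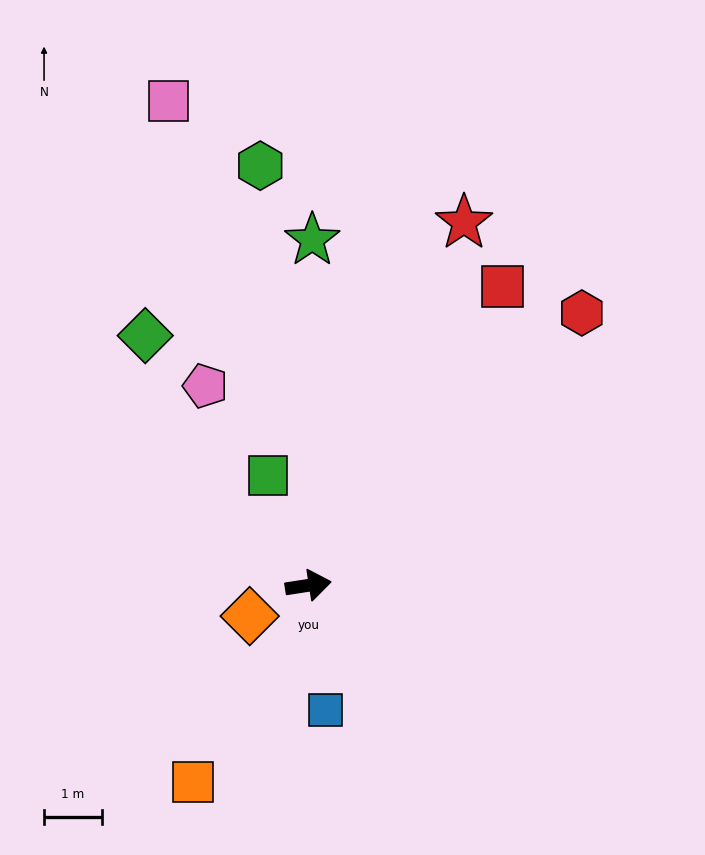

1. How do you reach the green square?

turn left 101°, forward 2.0 m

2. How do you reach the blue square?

turn right 91°, forward 2.2 m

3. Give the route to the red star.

turn left 58°, forward 6.9 m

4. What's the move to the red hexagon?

turn left 36°, forward 6.7 m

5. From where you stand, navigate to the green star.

turn left 80°, forward 6.0 m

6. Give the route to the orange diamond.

turn right 161°, forward 1.2 m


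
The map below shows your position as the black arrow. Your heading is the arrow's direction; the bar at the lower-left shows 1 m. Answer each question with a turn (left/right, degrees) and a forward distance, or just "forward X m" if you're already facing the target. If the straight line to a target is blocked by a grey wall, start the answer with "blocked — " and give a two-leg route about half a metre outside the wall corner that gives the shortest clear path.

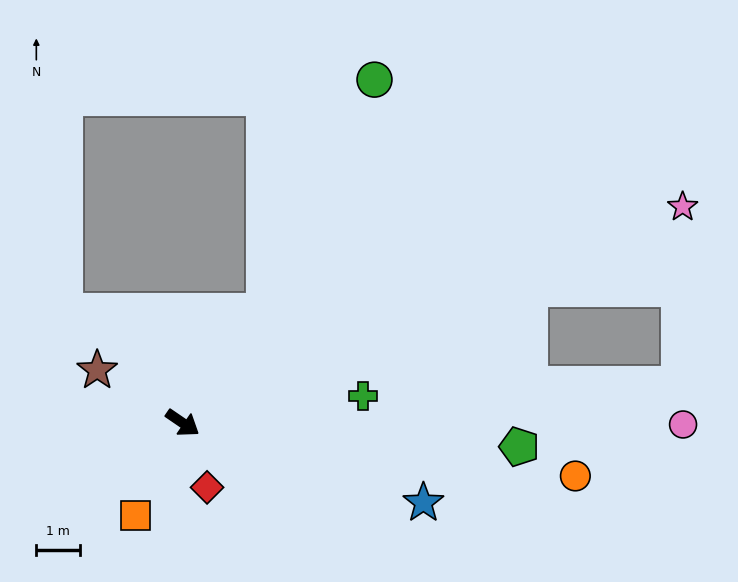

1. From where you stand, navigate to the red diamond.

turn right 35°, forward 1.6 m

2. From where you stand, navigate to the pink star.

turn left 58°, forward 12.4 m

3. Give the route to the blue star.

turn left 16°, forward 5.8 m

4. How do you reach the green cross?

turn left 43°, forward 4.1 m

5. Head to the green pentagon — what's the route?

turn left 30°, forward 7.7 m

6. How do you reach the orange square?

turn right 83°, forward 2.4 m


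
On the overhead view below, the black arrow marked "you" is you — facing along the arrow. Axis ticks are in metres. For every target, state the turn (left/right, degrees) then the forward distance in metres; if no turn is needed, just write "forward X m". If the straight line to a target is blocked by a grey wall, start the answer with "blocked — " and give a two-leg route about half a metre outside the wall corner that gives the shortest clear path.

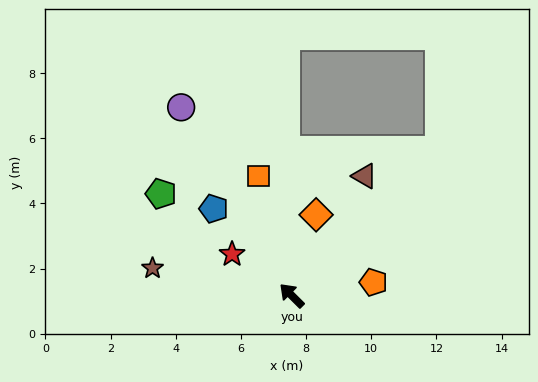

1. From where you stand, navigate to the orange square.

turn right 30°, forward 3.8 m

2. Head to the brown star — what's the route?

turn left 34°, forward 4.4 m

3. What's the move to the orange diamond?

turn right 62°, forward 2.6 m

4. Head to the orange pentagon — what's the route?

turn right 126°, forward 2.5 m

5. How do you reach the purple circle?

turn right 15°, forward 6.7 m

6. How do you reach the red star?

turn left 10°, forward 2.2 m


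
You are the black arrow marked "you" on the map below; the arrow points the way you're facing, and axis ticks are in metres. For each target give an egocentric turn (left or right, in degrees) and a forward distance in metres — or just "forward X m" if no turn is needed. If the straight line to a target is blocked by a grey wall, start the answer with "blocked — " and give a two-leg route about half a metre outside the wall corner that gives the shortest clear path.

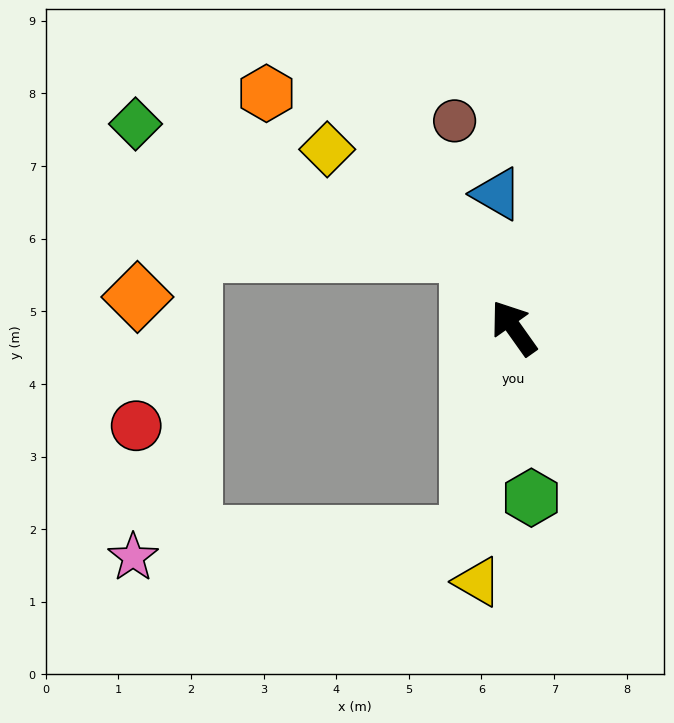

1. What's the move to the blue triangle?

turn right 28°, forward 1.9 m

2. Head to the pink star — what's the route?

blocked — turn left 133°, forward 2.9 m, then turn right 75°, forward 4.7 m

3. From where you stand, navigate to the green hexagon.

turn left 151°, forward 2.3 m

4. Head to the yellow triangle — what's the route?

turn left 137°, forward 3.5 m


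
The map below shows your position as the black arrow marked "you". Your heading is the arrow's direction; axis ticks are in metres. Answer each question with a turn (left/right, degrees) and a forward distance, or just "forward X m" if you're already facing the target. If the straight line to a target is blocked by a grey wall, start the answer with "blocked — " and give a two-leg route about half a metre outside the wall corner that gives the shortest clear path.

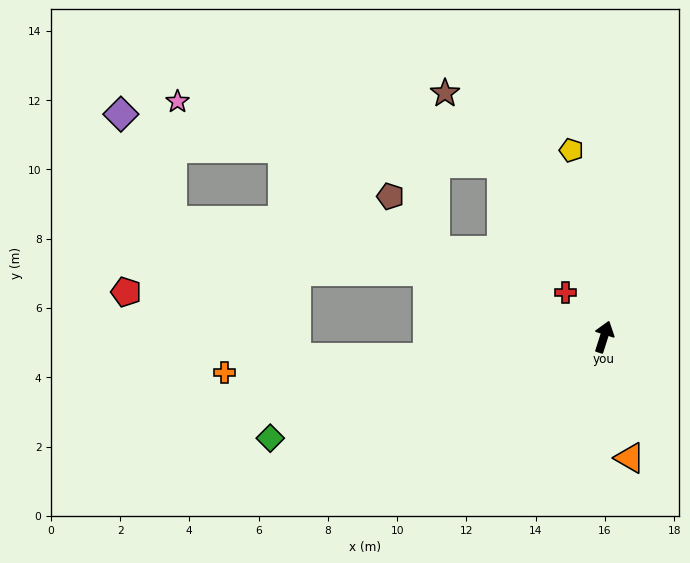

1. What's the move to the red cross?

turn left 58°, forward 1.7 m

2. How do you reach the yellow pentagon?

turn left 28°, forward 5.5 m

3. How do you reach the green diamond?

turn left 125°, forward 10.1 m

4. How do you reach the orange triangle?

turn right 150°, forward 3.6 m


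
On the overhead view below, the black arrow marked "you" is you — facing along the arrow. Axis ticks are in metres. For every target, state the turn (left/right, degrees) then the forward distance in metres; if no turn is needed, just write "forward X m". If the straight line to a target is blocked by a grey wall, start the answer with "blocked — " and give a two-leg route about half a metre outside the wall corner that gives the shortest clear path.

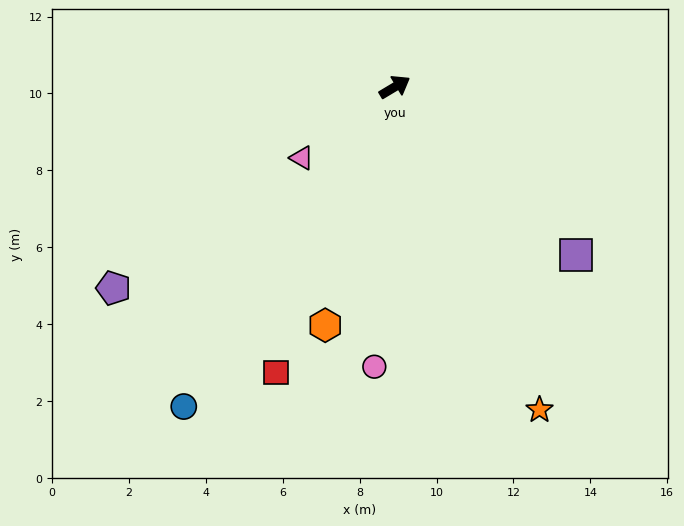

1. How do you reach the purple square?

turn right 74°, forward 6.4 m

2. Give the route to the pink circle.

turn right 125°, forward 7.3 m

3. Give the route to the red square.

turn right 143°, forward 8.0 m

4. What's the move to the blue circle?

turn right 154°, forward 10.0 m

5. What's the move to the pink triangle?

turn right 174°, forward 3.0 m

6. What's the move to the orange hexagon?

turn right 137°, forward 6.5 m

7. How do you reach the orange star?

turn right 97°, forward 9.2 m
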